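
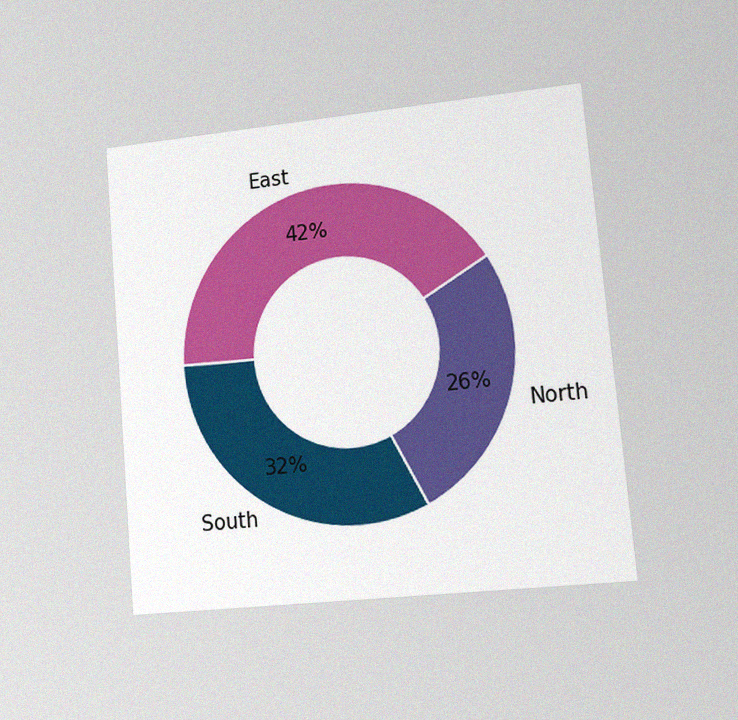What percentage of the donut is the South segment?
32%

The chart is tilted about 5° counter-clockwise and viewed at a slight angle, with some photo noise. The South segment takes up 32% of the ring.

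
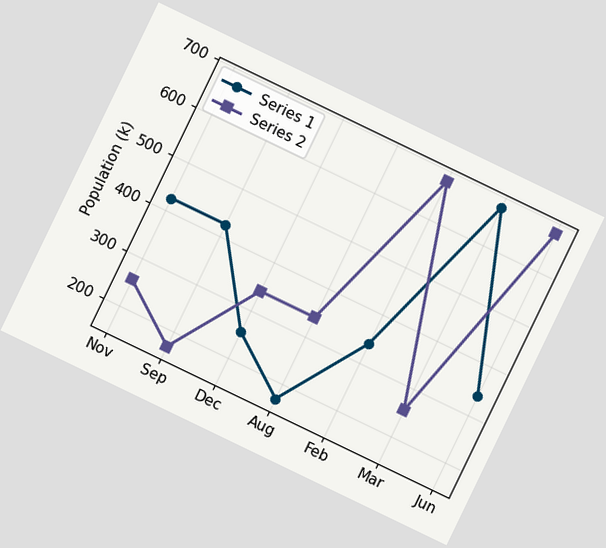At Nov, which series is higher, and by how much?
The chart is tilted about 26° clockwise. At Nov, Series 1 sits above the other line by 170k.

Series 1, by 170k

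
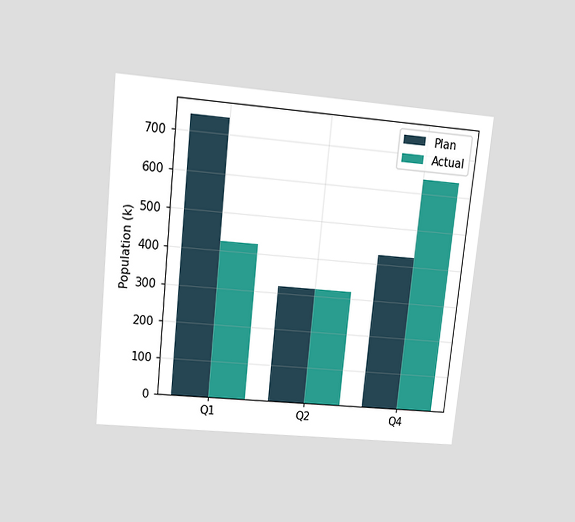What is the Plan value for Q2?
318k

The chart is tilted about 6° clockwise and viewed slightly from above. The Plan bar at Q2 reaches 318k on the y-axis.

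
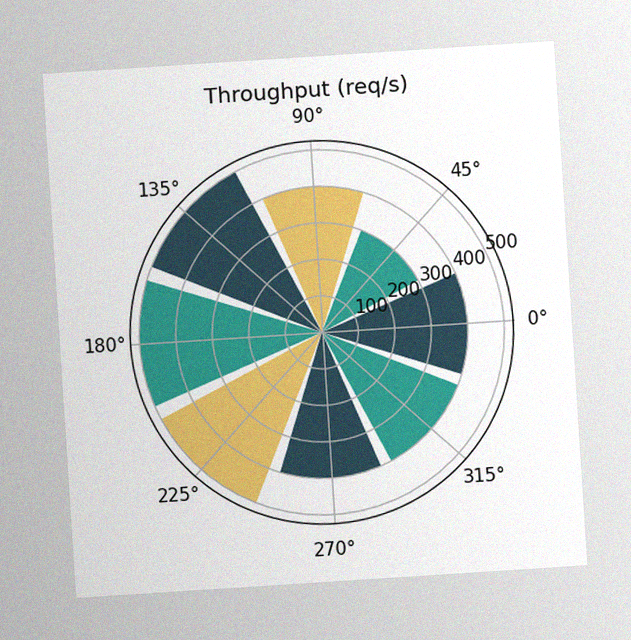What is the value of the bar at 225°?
The chart is tilted about 4° counter-clockwise, with some photo noise. The bar at 225° reaches 500req/s on the radial axis.

500req/s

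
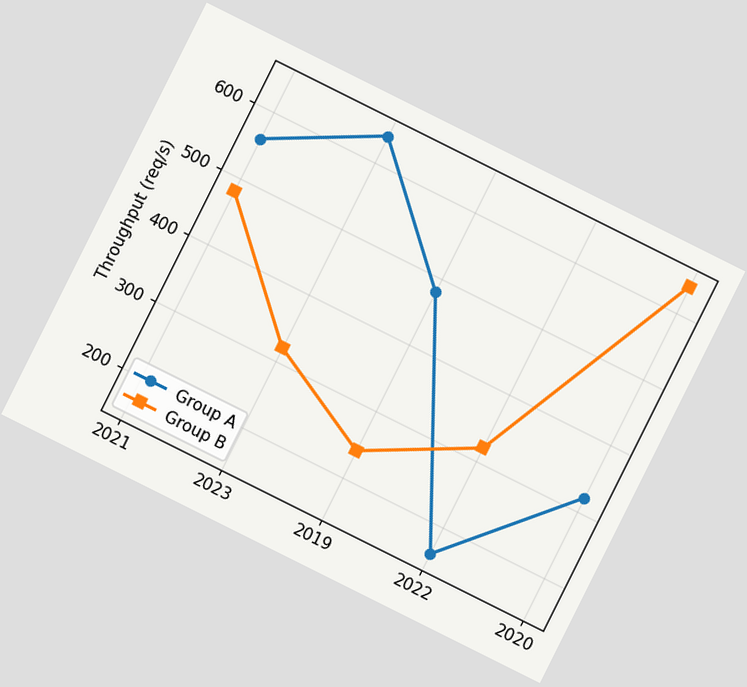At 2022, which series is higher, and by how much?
Group B, by 160req/s

The chart is tilted about 27° clockwise. At 2022, Group B sits above the other line by 160req/s.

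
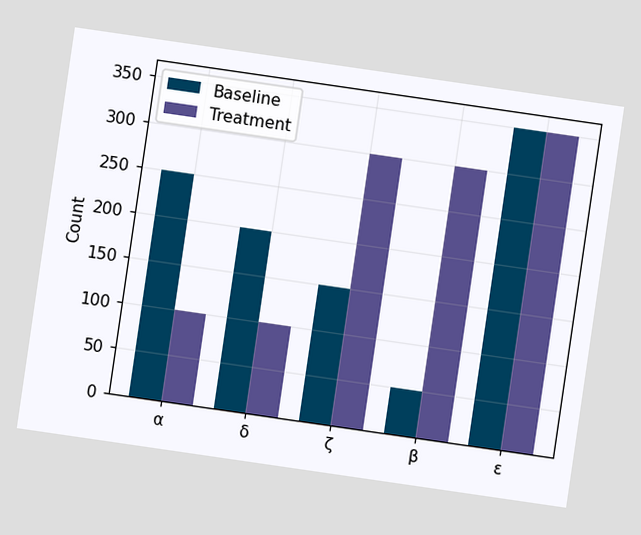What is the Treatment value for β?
300

The chart is tilted about 8° clockwise. The Treatment bar at β reaches 300 on the y-axis.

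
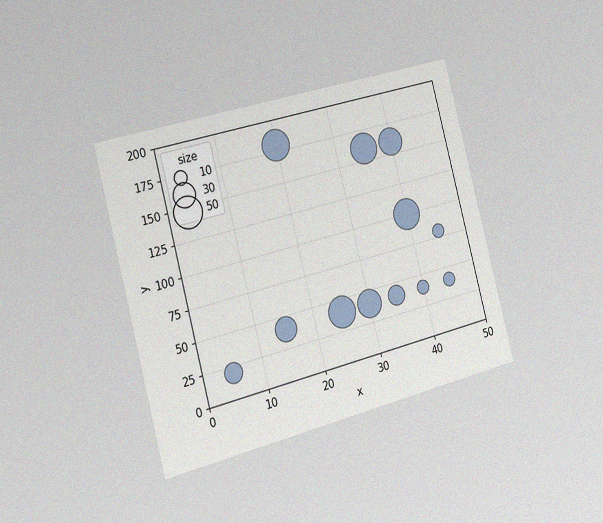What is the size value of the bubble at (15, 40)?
30

The chart is tilted about 15° counter-clockwise and viewed slightly from the left, with some photo noise. Matching the bubble at (15, 40) against the size legend gives 30.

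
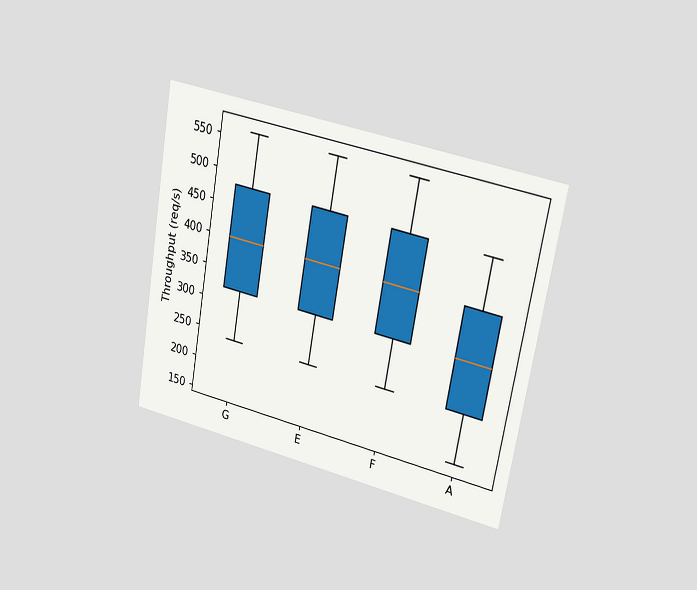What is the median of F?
400req/s

The chart is tilted about 10° clockwise and viewed slightly from the right. The median line in the F box sits at 400req/s.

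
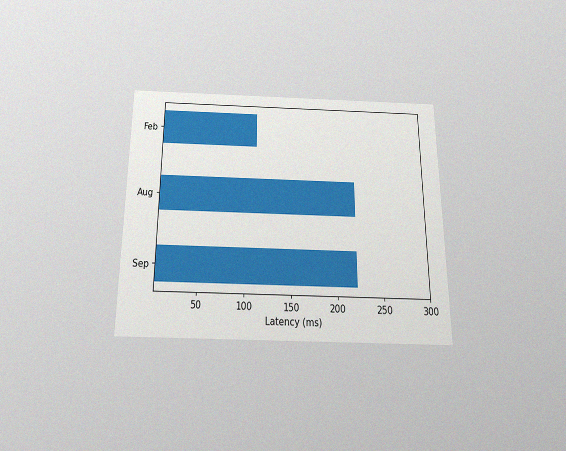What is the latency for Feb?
The chart is viewed slightly from below, with some photo noise. Reading along the chart's x-axis, the Feb bar reaches 111ms.

111ms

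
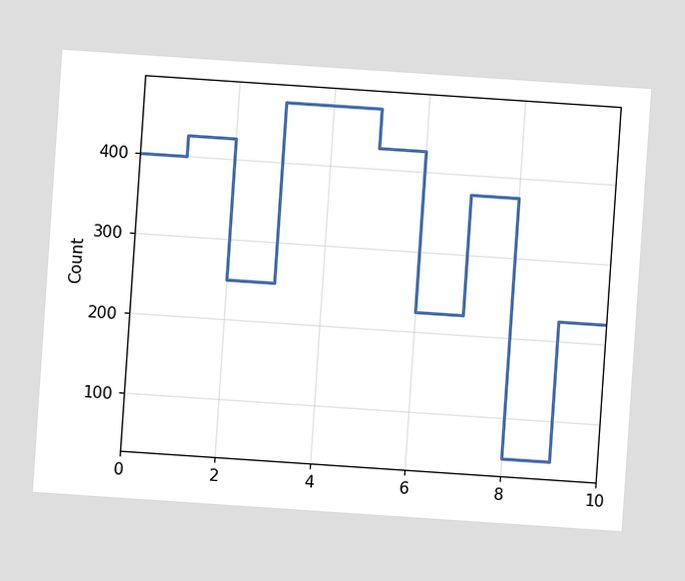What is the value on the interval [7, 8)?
The chart is tilted about 4° clockwise. On [7, 8) the step sits at 375.

375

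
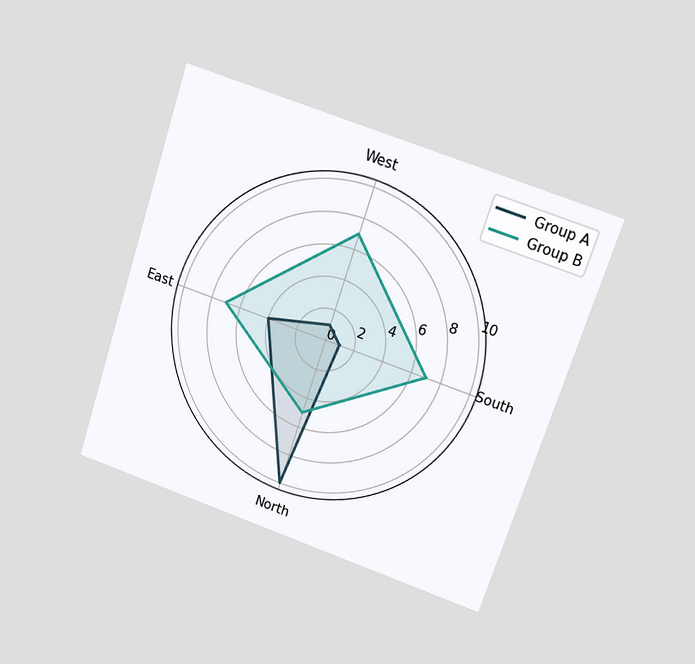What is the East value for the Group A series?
4

The chart is tilted about 18° clockwise and viewed at a slight angle. On the East axis, Group A reaches 4.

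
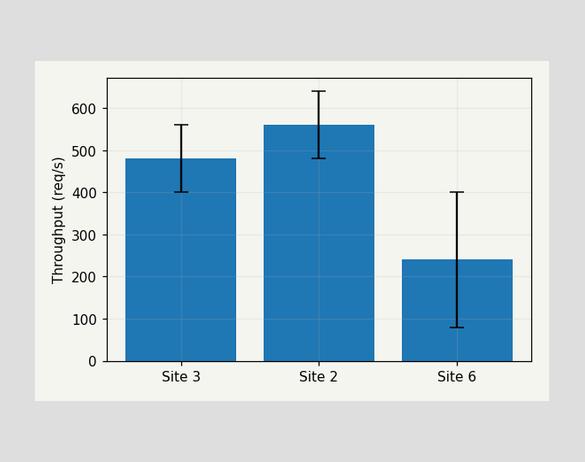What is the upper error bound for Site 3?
560req/s

The Site 3 bar's upper whisker reaches 560req/s.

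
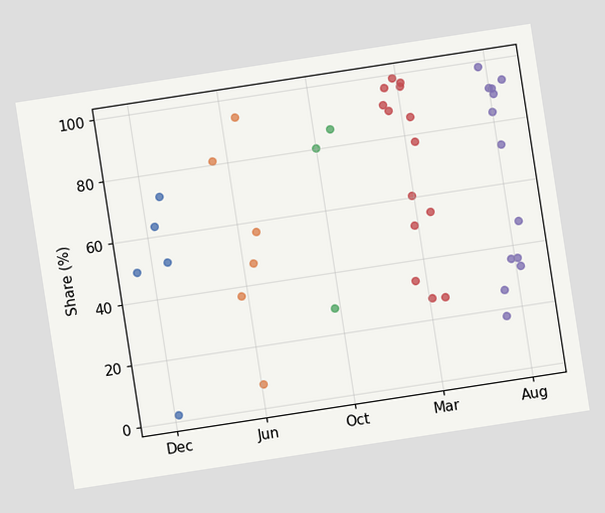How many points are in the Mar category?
The chart is tilted about 9° counter-clockwise. Counting the markers in the Mar column gives 14.

14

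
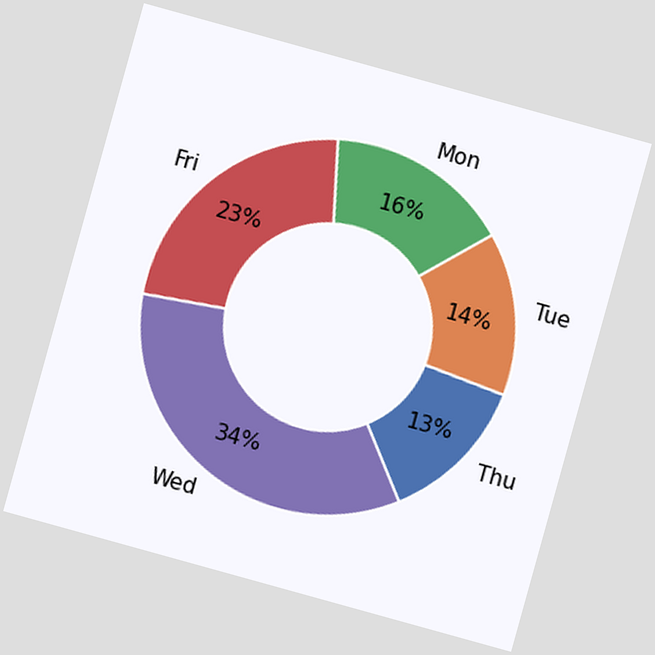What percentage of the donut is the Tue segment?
14%

The chart is tilted about 15° clockwise. The Tue segment takes up 14% of the ring.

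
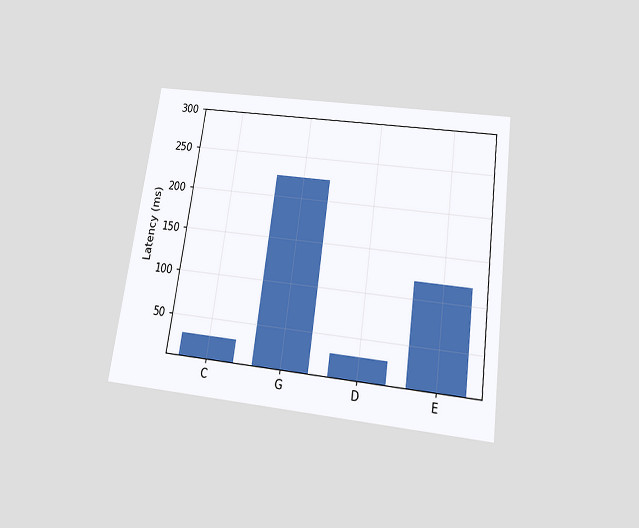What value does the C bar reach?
30ms

The chart is tilted about 8° clockwise and viewed slightly from below. Reading along the chart's y-axis, the C bar reaches 30ms.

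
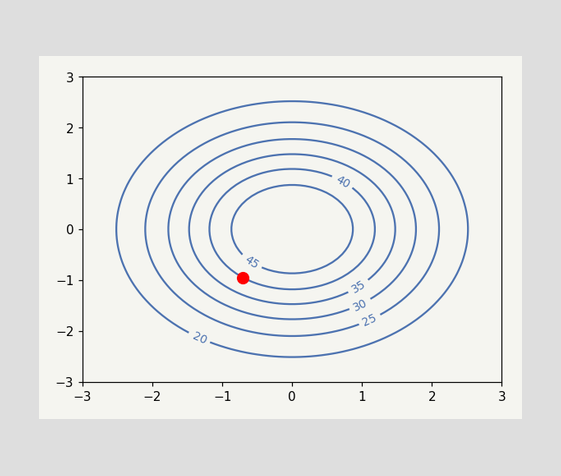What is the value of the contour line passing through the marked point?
The marked point sits on the contour labelled 40.

40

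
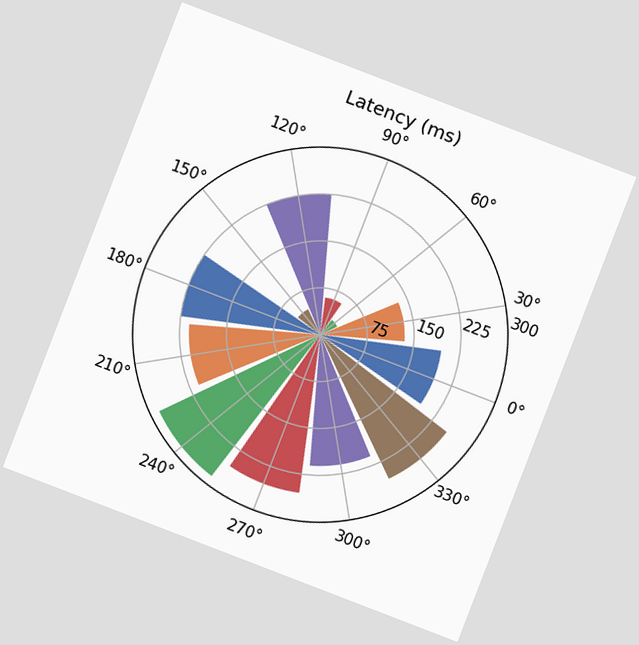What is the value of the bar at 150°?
45ms

The chart is tilted about 21° clockwise. The bar at 150° reaches 45ms on the radial axis.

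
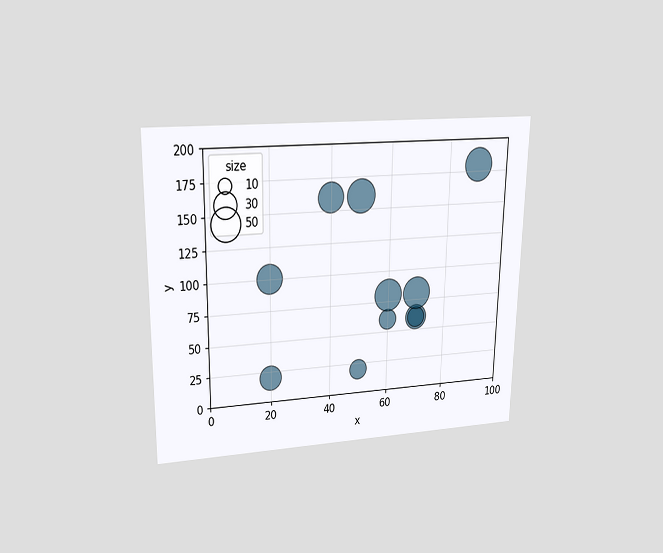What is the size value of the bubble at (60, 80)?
The chart is viewed slightly from above. Matching the bubble at (60, 80) against the size legend gives 50.

50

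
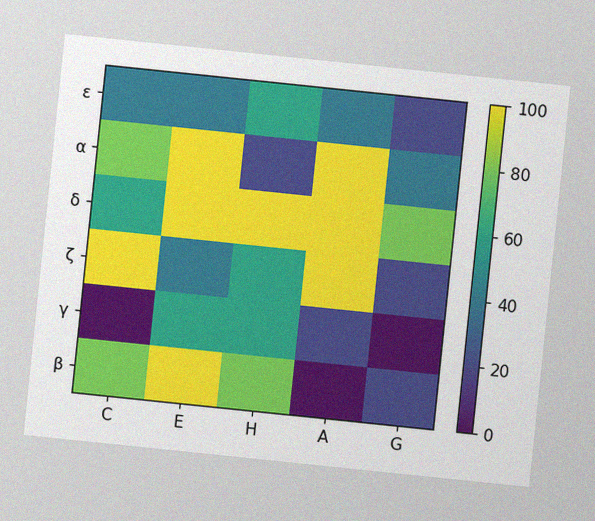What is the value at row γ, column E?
60

The chart is tilted about 6° clockwise, with some photo noise. Matching cell (γ, E) against the colorbar gives 60.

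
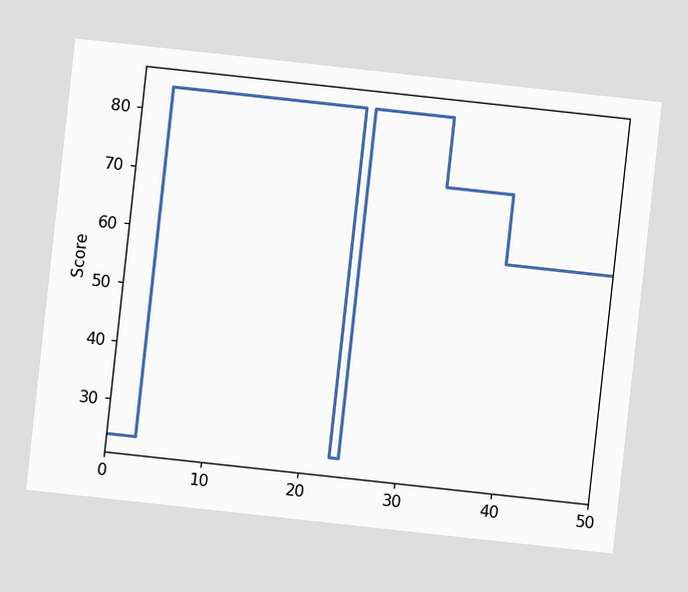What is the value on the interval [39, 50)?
60

The chart is tilted about 6° clockwise. On [39, 50) the step sits at 60.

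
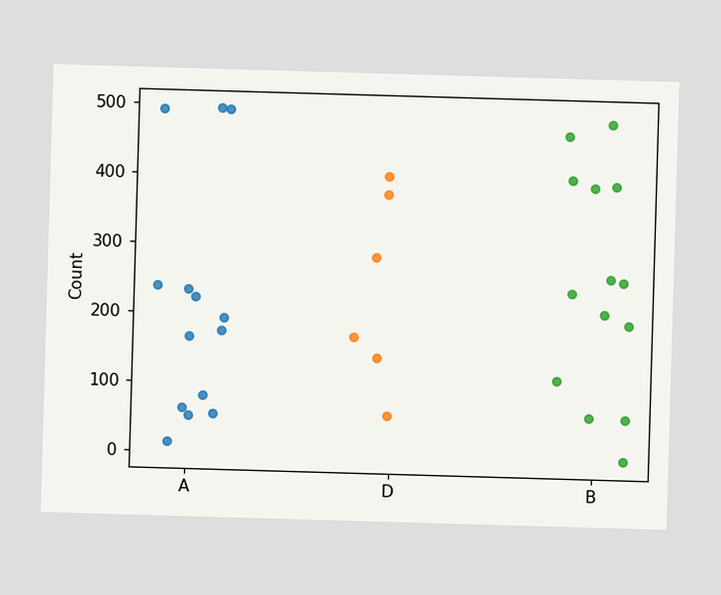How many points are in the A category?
14

Counting the markers in the A column gives 14.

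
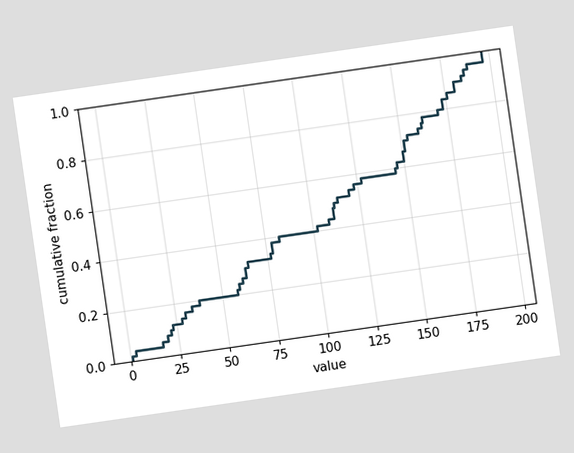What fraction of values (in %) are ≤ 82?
40%

The chart is tilted about 8° counter-clockwise. At x=82 the ECDF step is at 40%.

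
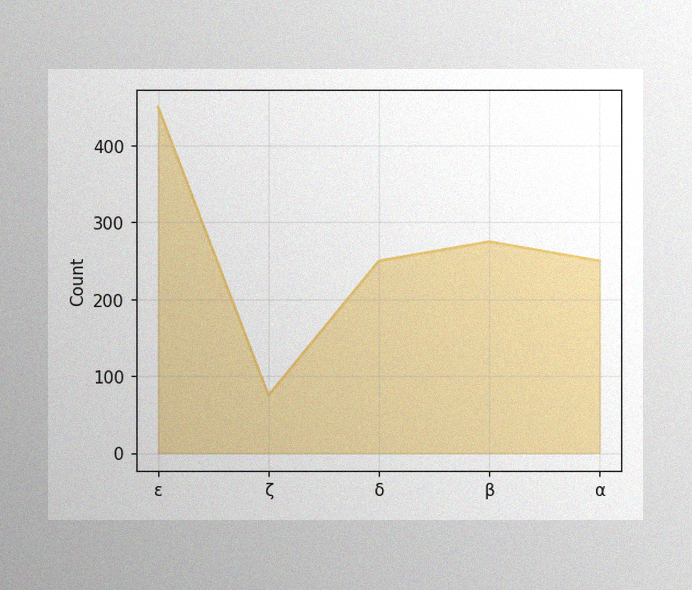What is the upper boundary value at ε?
450

The image has some photo noise and uneven lighting. At ε the upper boundary is at 450.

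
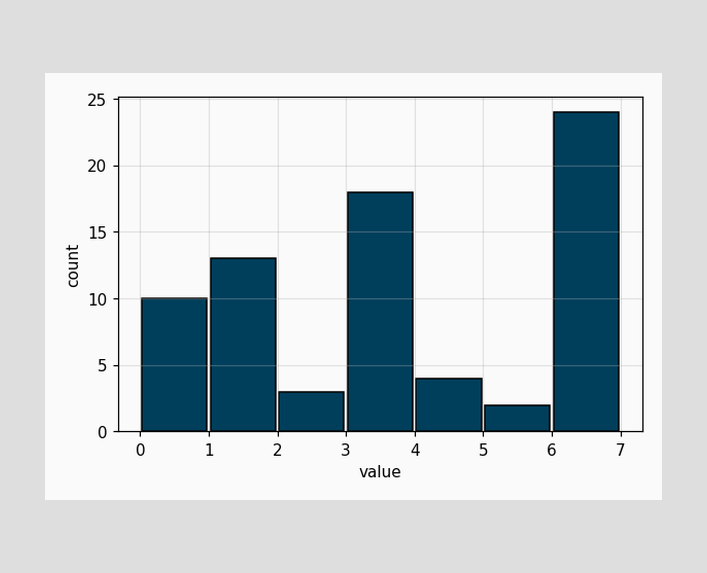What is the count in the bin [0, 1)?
10

The [0, 1) bin has height 10.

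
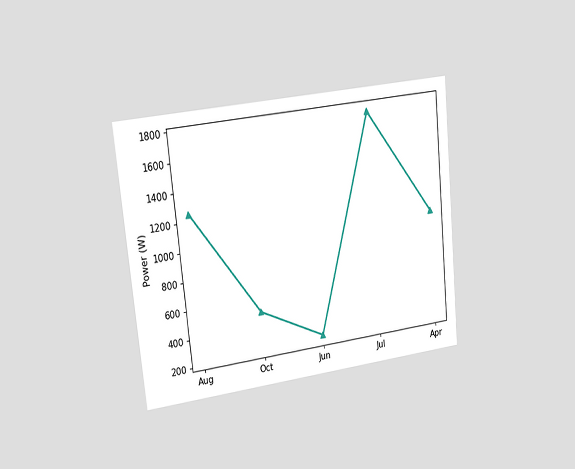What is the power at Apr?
1000W

The chart is tilted about 6° counter-clockwise and viewed slightly from the left. At Apr, the line is at 1000W.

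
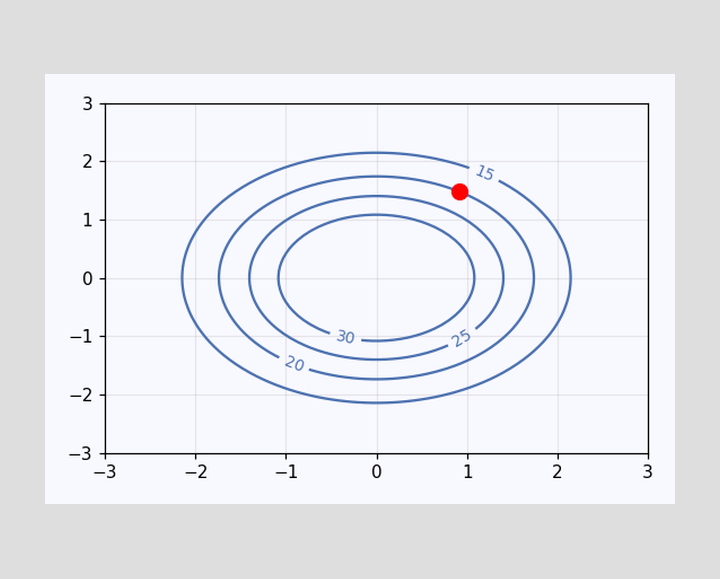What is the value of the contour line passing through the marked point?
20

The marked point sits on the contour labelled 20.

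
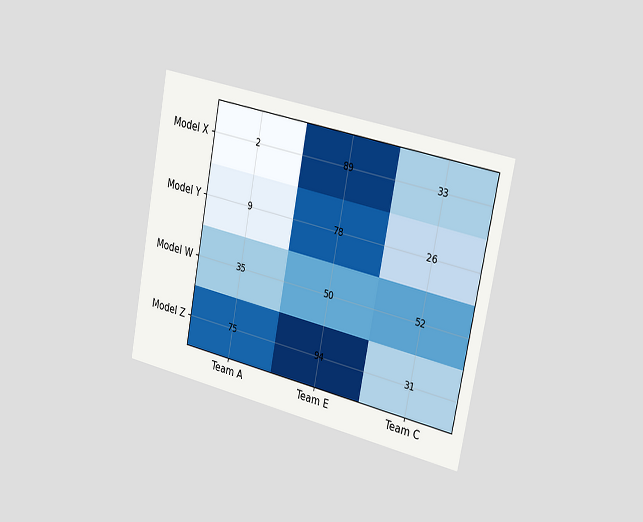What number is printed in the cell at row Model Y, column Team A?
9

The chart is tilted about 11° clockwise and viewed slightly from the right. The (Model Y, Team A) cell reads 9.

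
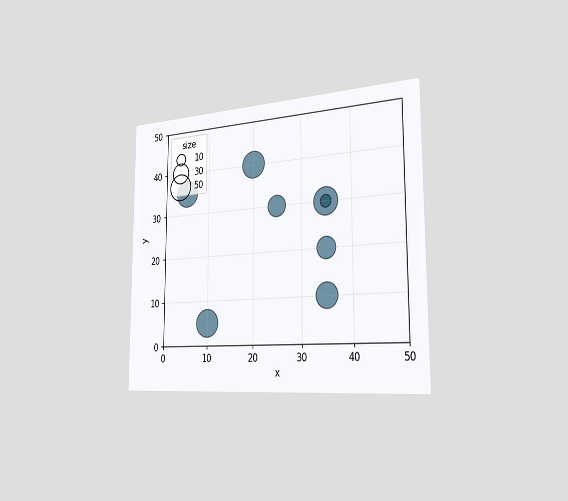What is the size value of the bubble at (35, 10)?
40

The chart is viewed slightly from the right. Matching the bubble at (35, 10) against the size legend gives 40.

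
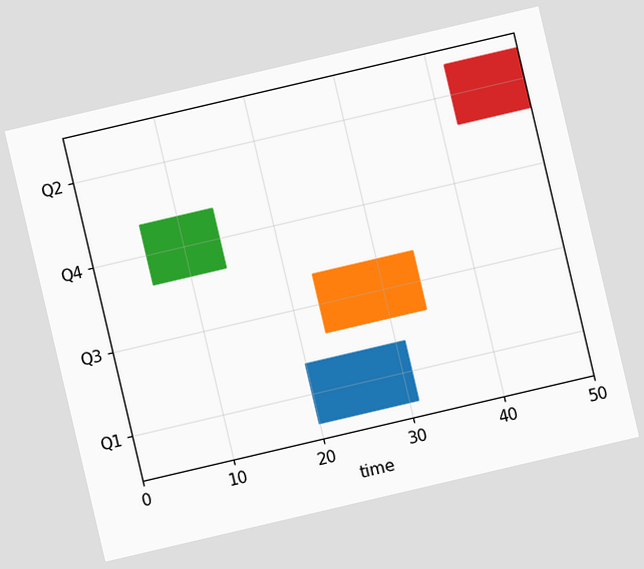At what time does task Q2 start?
The chart is tilted about 13° counter-clockwise. The Q2 bar begins at t=42.

42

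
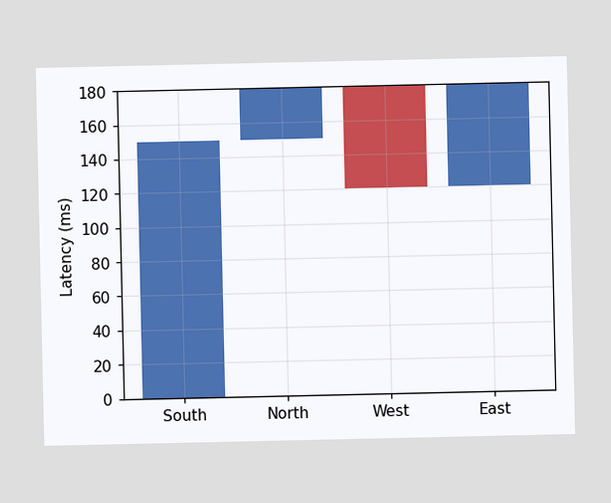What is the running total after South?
After South the running total reaches 150ms.

150ms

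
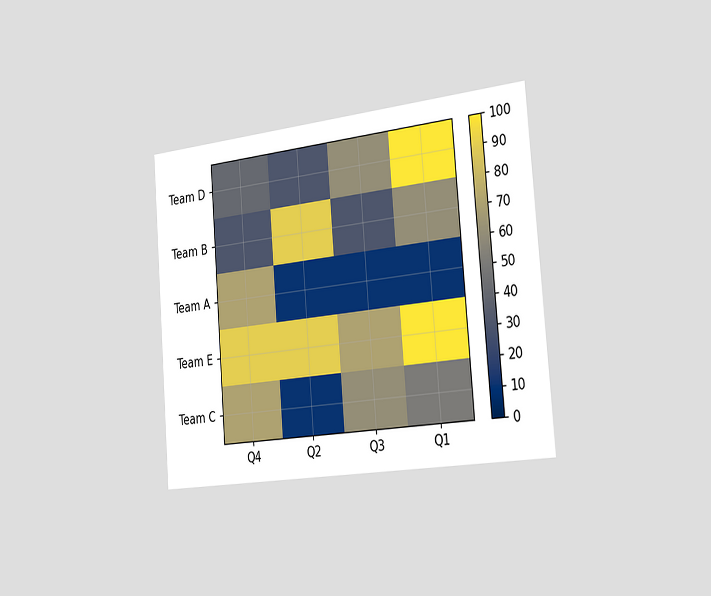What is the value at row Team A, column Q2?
10

The chart is tilted about 4° counter-clockwise and viewed slightly from the right. Matching cell (Team A, Q2) against the colorbar gives 10.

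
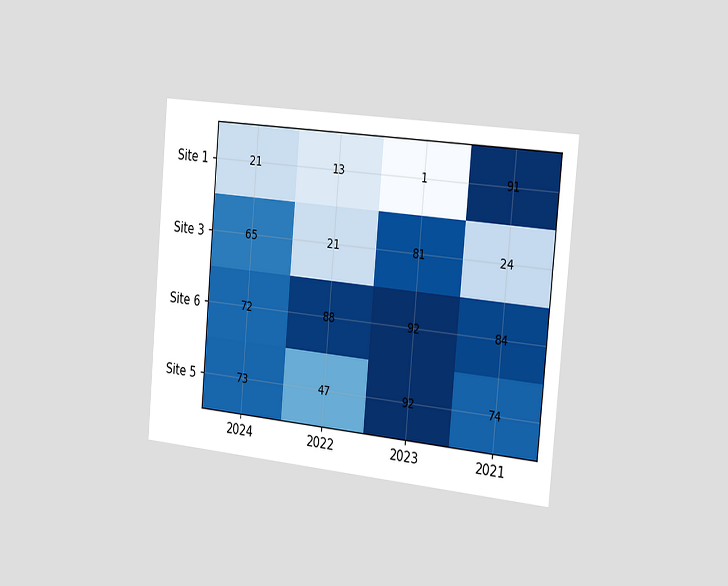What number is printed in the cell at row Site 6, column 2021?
84

The chart is tilted about 5° clockwise and viewed slightly from the right. The (Site 6, 2021) cell reads 84.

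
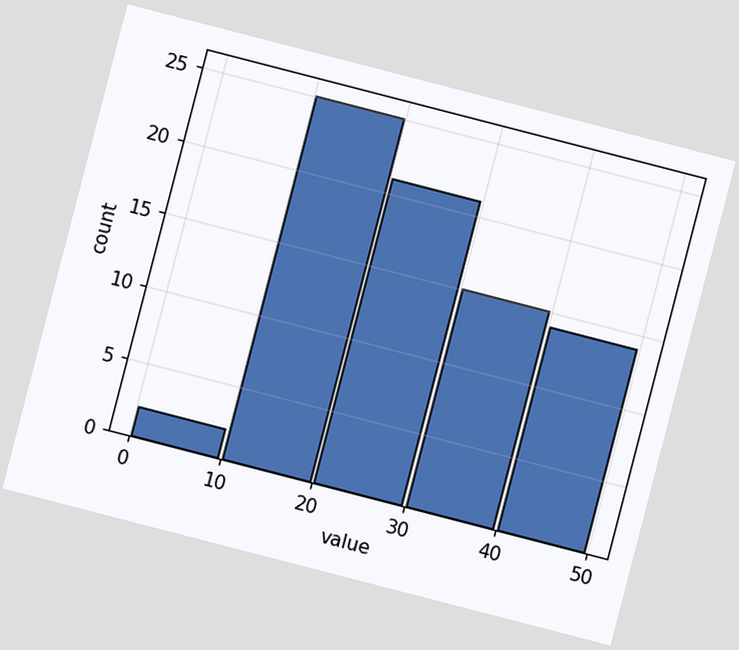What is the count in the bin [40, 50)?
The chart is tilted about 14° clockwise. The [40, 50) bin has height 14.

14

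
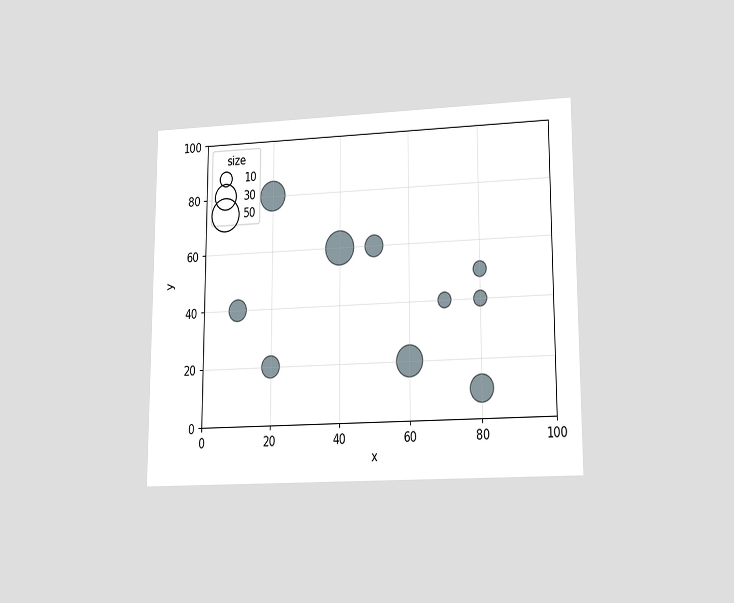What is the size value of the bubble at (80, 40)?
The chart is viewed at a slight angle. Matching the bubble at (80, 40) against the size legend gives 10.

10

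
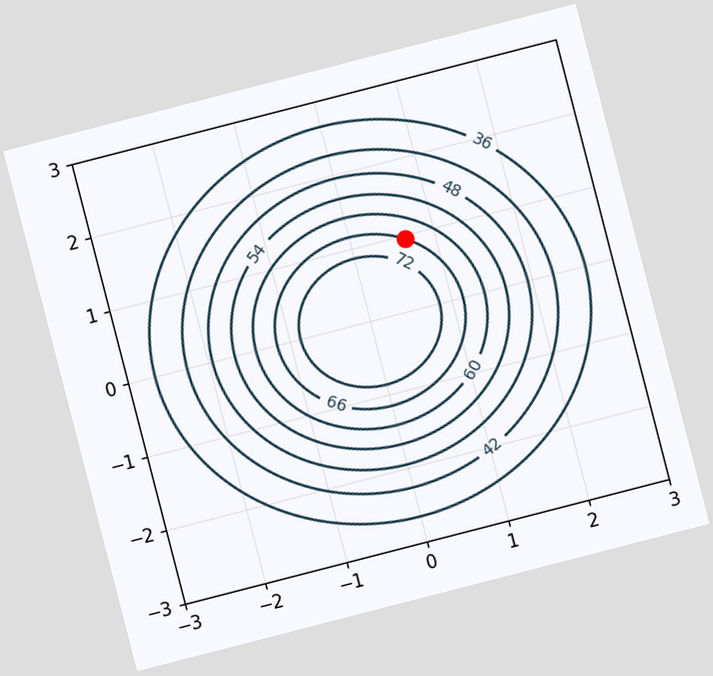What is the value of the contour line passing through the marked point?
The chart is tilted about 14° counter-clockwise. The marked point sits on the contour labelled 66.

66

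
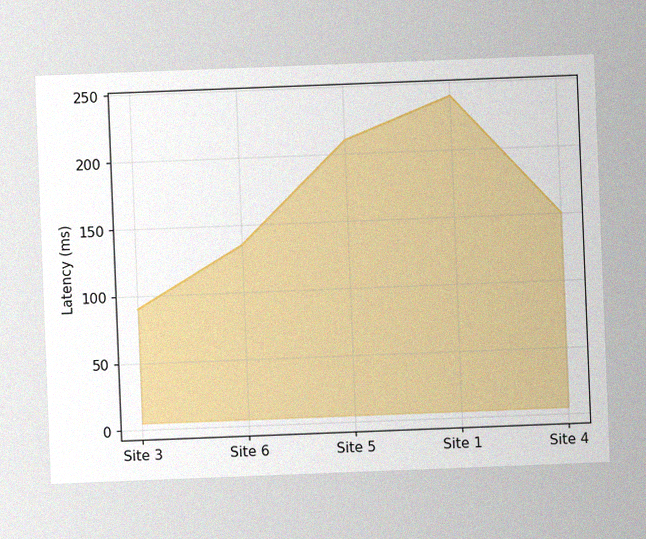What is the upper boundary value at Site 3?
90ms

The chart is tilted about 2° counter-clockwise, with some photo noise. At Site 3 the upper boundary is at 90ms.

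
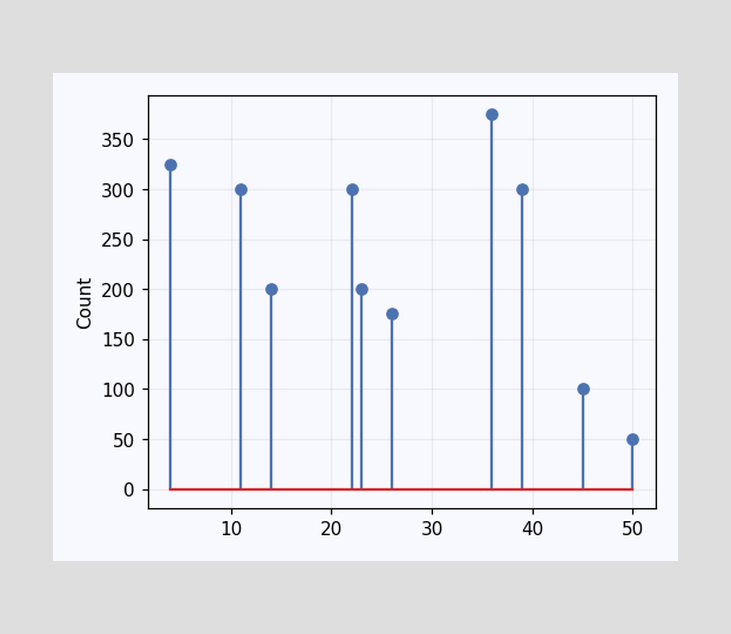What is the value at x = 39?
300

The stem at x=39 reaches 300.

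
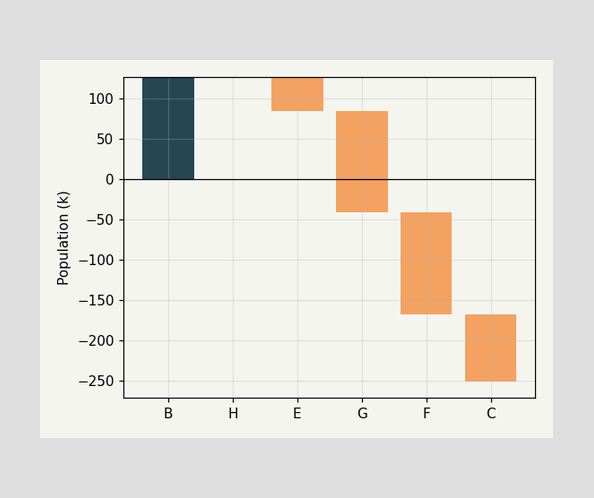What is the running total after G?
-42k

After G the running total reaches -42k.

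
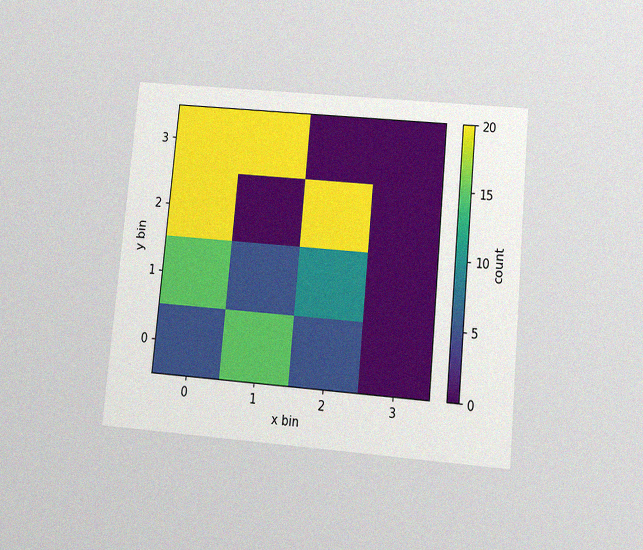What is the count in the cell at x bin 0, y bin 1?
15

The chart is tilted about 5° clockwise and viewed slightly from below, with some photo noise. Matching the cell (0, 1) against the colorbar gives 15.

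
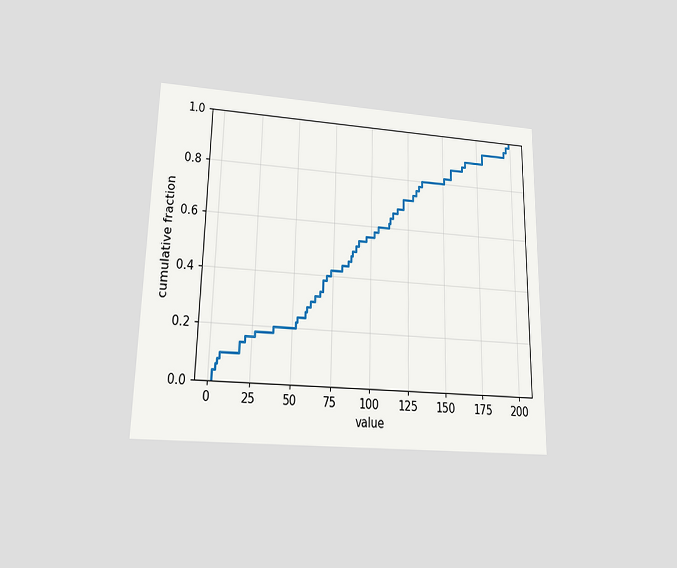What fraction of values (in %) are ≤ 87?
The chart is viewed slightly from below. At x=87 the ECDF step is at 48%.

48%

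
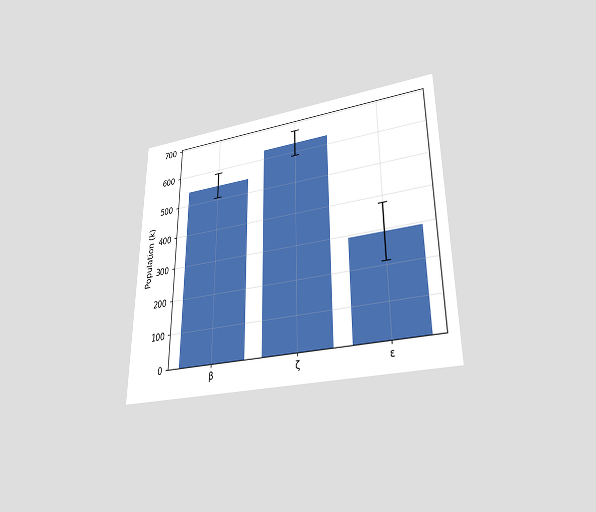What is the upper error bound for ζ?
The chart is viewed slightly from below. The ζ bar's upper whisker reaches 672k.

672k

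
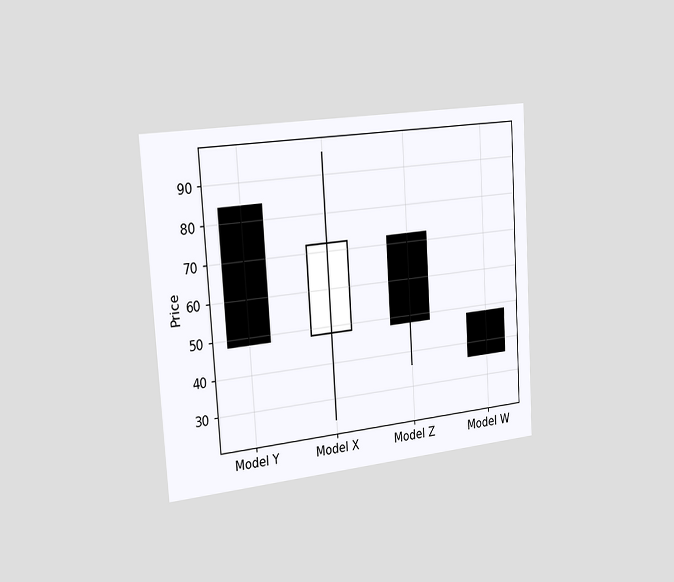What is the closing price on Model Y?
48

The chart is tilted about 4° counter-clockwise and viewed slightly from the left. The Model Y candle closes at 48.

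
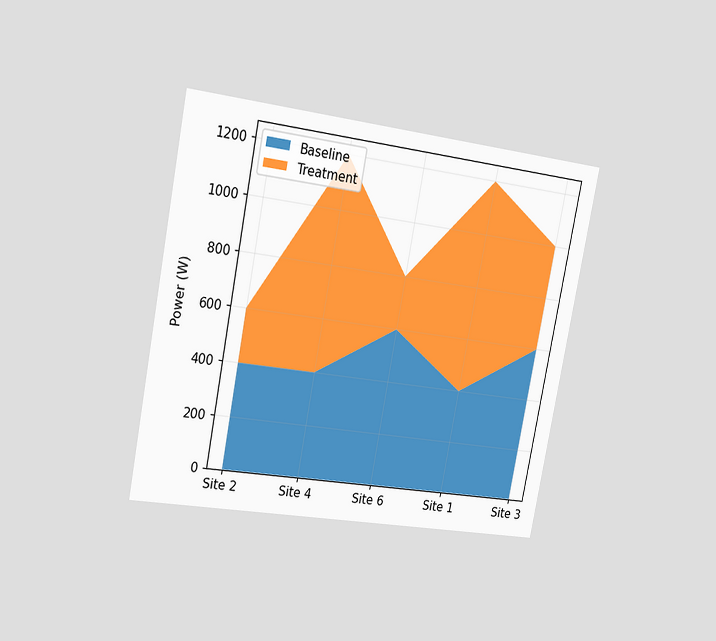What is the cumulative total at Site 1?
1200W

The chart is tilted about 11° clockwise and viewed slightly from the left. The stacked total at Site 1 reaches 1200W.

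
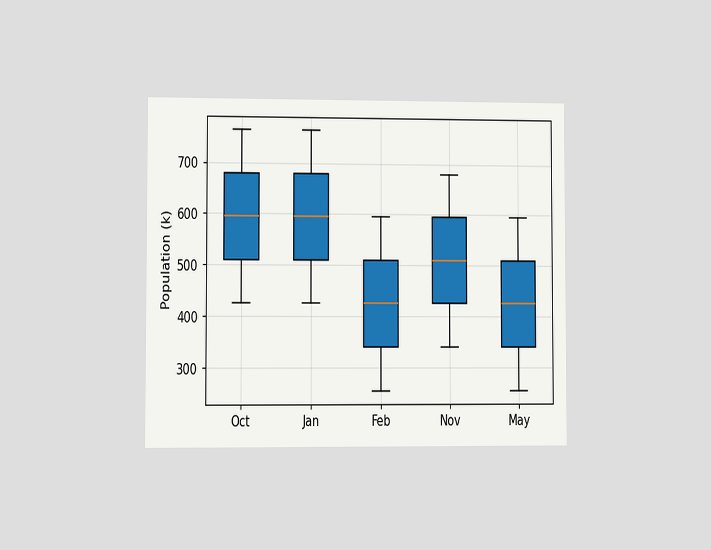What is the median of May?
The chart is viewed at a slight angle. The median line in the May box sits at 425k.

425k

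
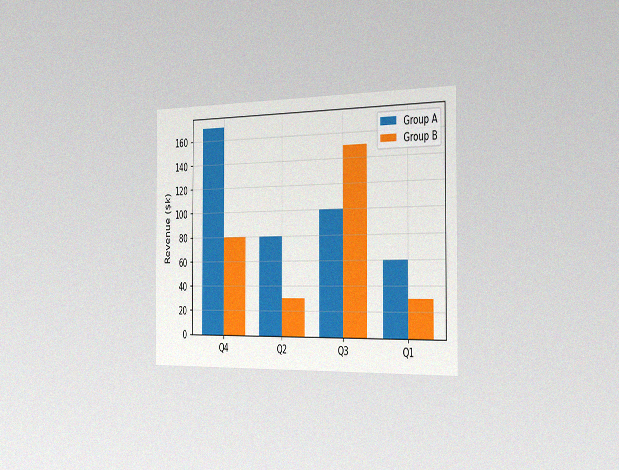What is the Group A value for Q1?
The chart is viewed slightly from the right, with some photo noise. The Group A bar at Q1 reaches $60k on the y-axis.

$60k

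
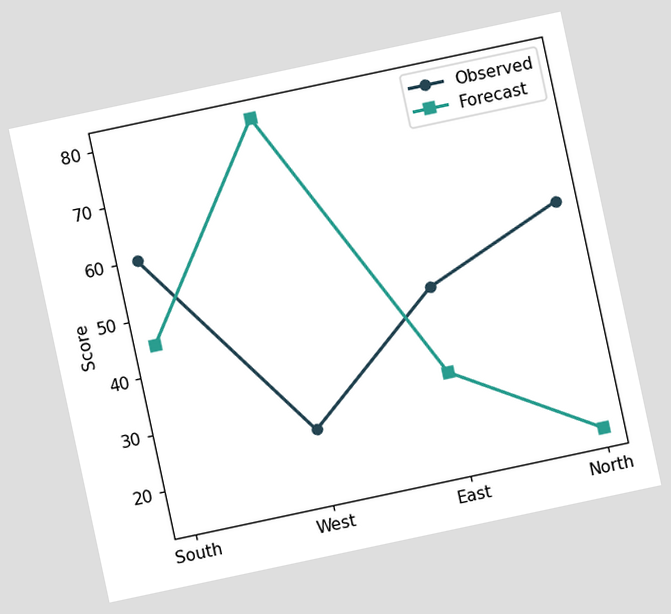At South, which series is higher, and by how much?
The chart is tilted about 12° counter-clockwise. At South, Observed sits above the other line by 15.

Observed, by 15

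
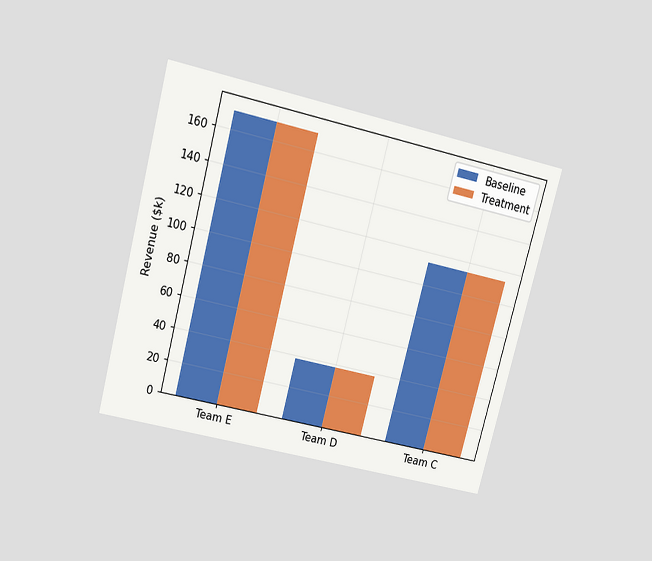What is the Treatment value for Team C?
$114k

The chart is tilted about 15° clockwise and viewed slightly from above. The Treatment bar at Team C reaches $114k on the y-axis.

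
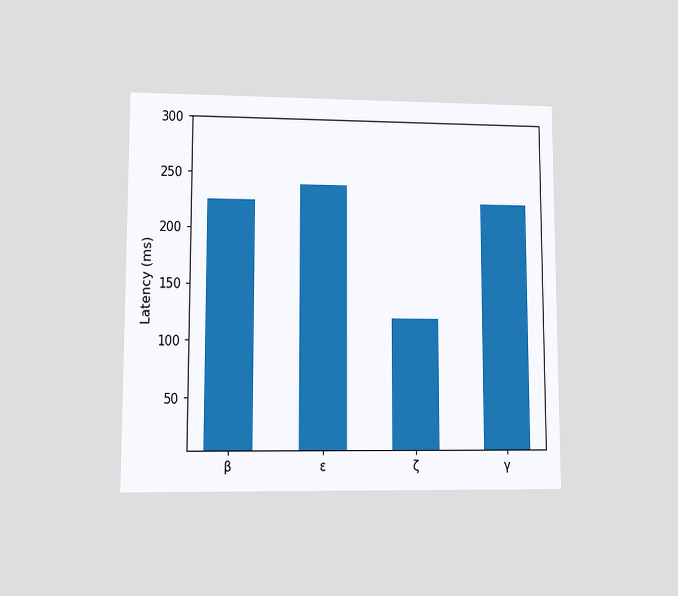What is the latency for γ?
The chart is viewed at a slight angle. Reading along the chart's y-axis, the γ bar reaches 225ms.

225ms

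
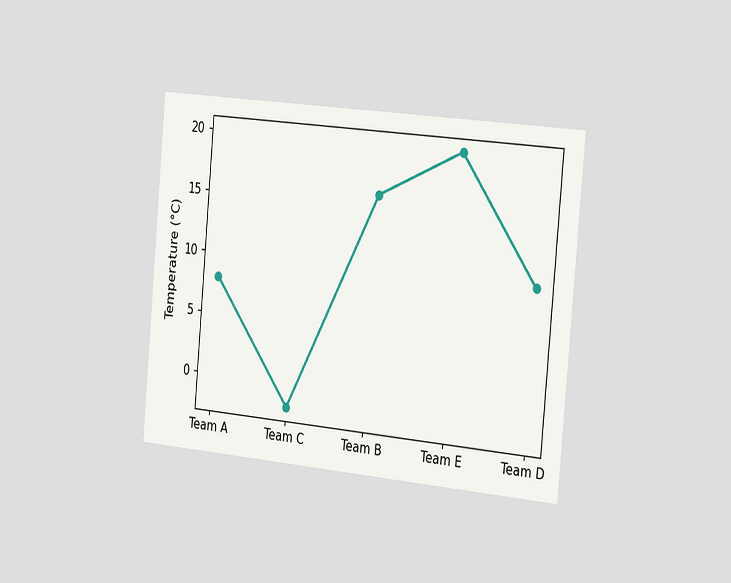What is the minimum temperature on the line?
The chart is tilted about 5° clockwise and viewed slightly from the right. The lowest point is at Team C, and reading across to the y-axis gives -2°C.

-2°C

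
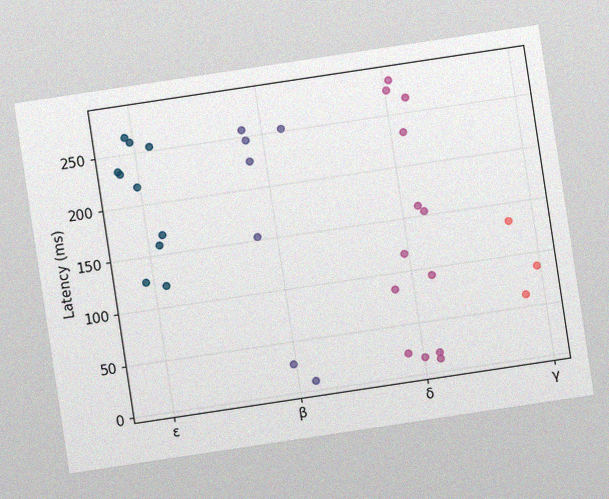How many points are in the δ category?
The chart is tilted about 9° counter-clockwise, with some photo noise. Counting the markers in the δ column gives 13.

13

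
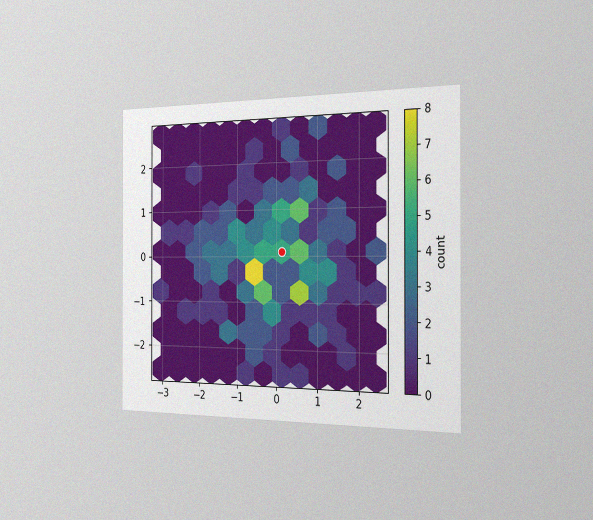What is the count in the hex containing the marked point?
5

The chart is viewed slightly from the right, with some photo noise. The marked hex reads 5 on the colorbar.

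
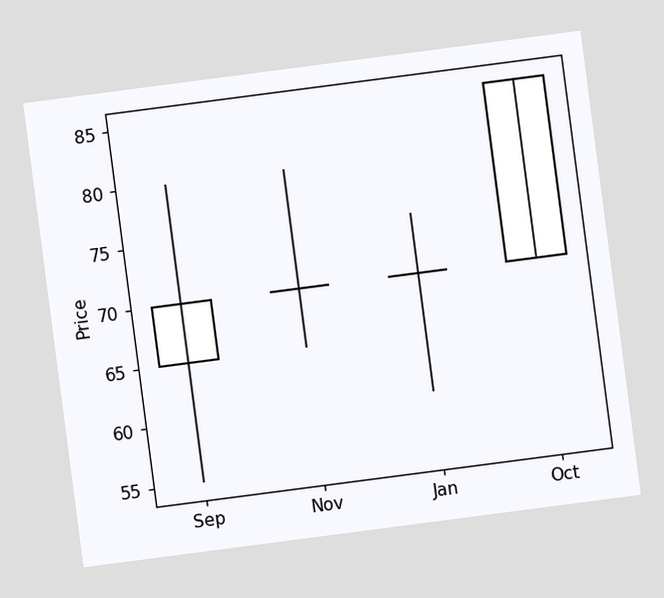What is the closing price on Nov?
70

The chart is tilted about 7° counter-clockwise. The Nov candle closes at 70.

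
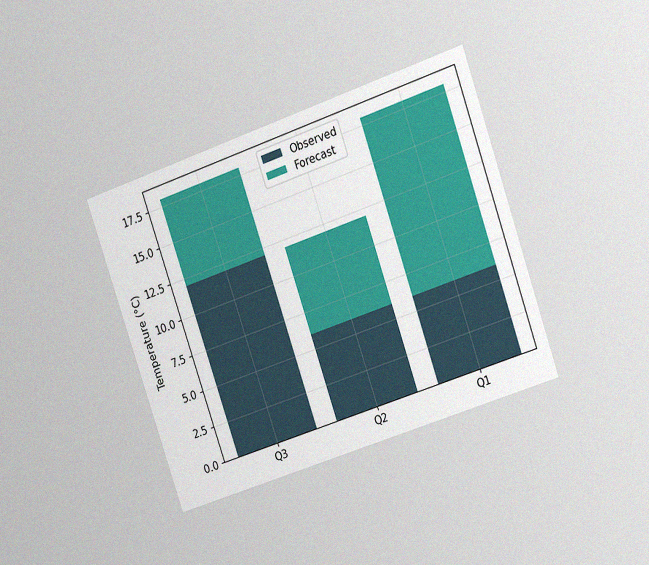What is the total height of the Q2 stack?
The chart is tilted about 19° counter-clockwise and viewed slightly from the right, with some photo noise. The Q2 stack's top reaches 12°C on the y-axis.

12°C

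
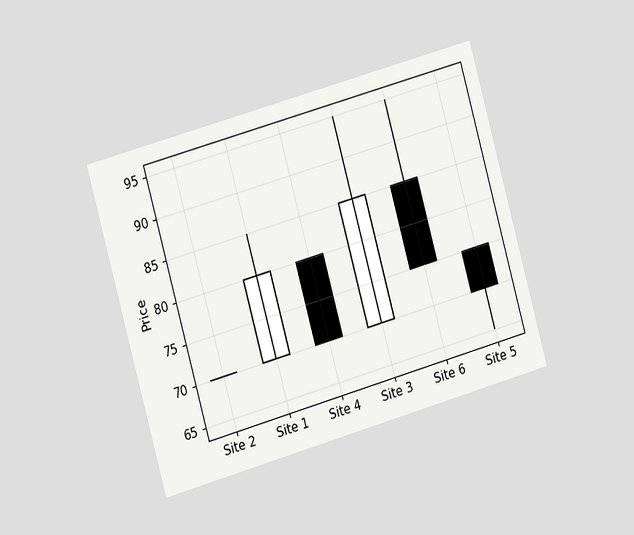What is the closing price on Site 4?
The chart is tilted about 16° counter-clockwise and viewed slightly from the left. The Site 4 candle closes at 70.

70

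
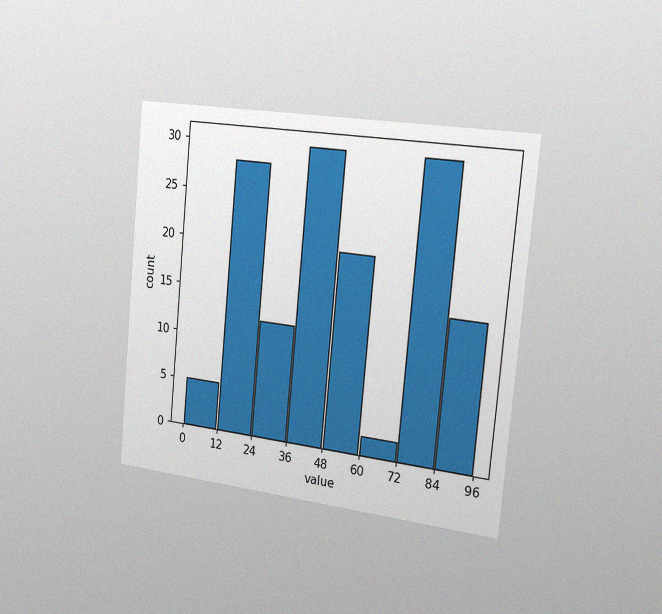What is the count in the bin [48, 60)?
20

The chart is tilted about 5° clockwise and viewed slightly from the right, with some photo noise. The [48, 60) bin has height 20.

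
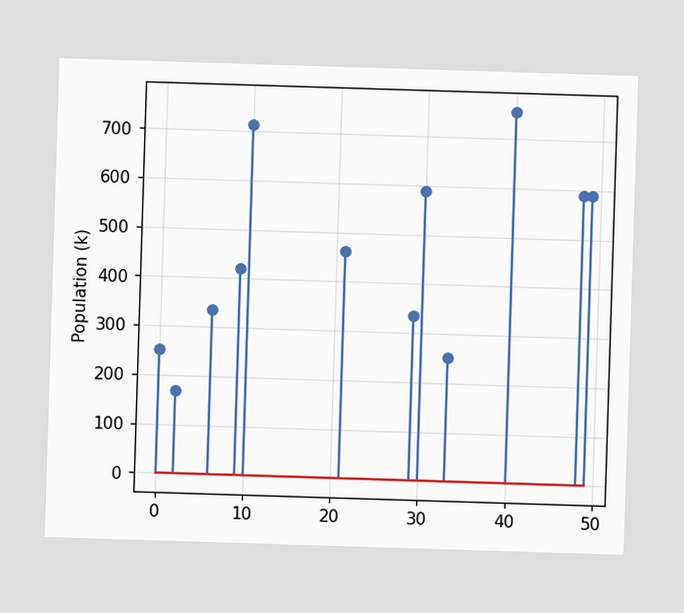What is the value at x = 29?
The stem at x=29 reaches 336k.

336k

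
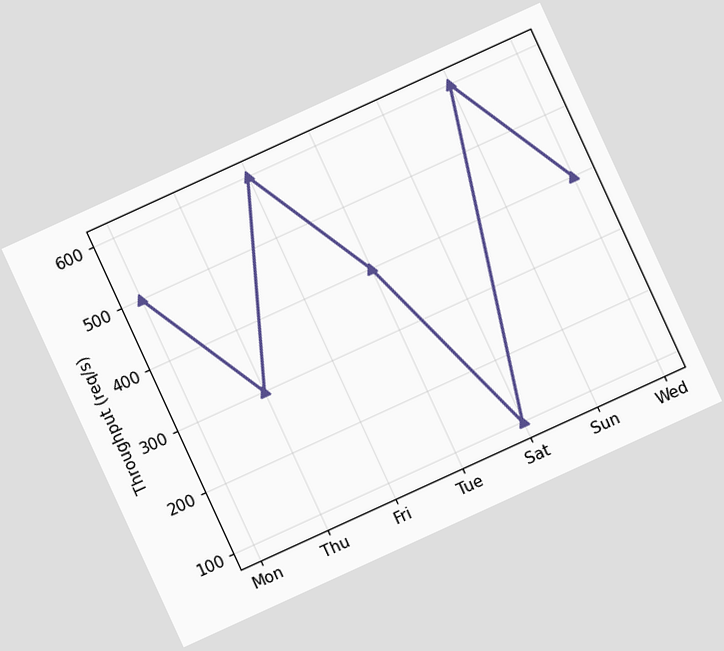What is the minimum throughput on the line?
100req/s

The chart is tilted about 25° counter-clockwise. The lowest point is at Sat, and reading across to the y-axis gives 100req/s.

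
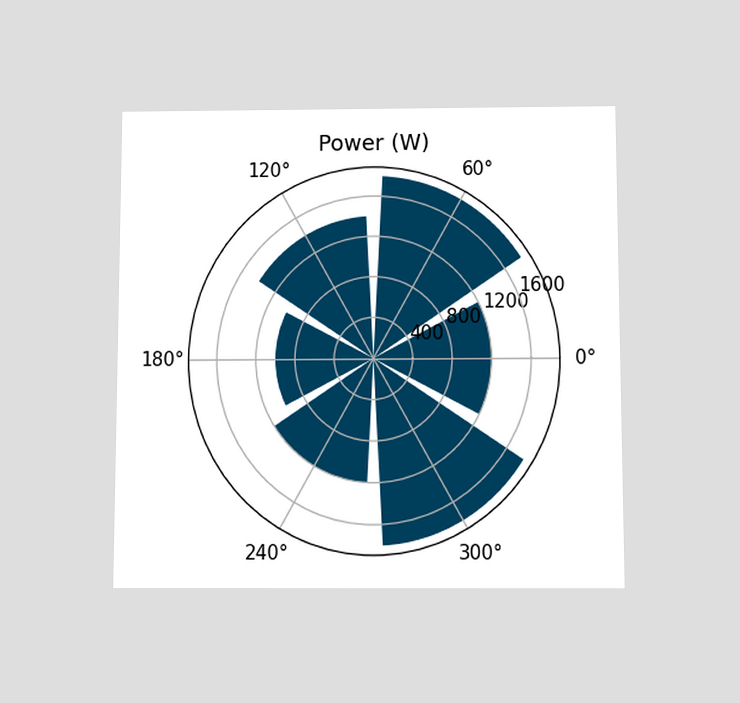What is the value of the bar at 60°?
The chart is viewed slightly from below. The bar at 60° reaches 1800W on the radial axis.

1800W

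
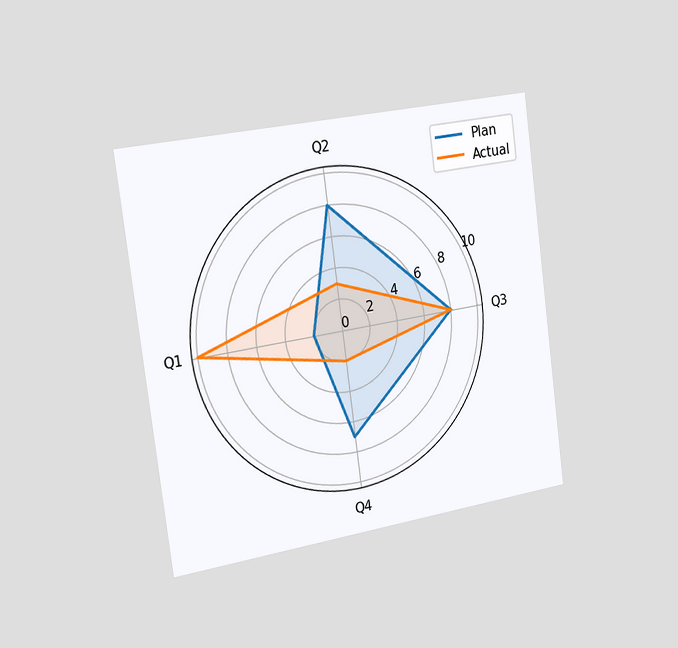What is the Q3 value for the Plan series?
8

The chart is tilted about 7° counter-clockwise and viewed slightly from the left. On the Q3 axis, Plan reaches 8.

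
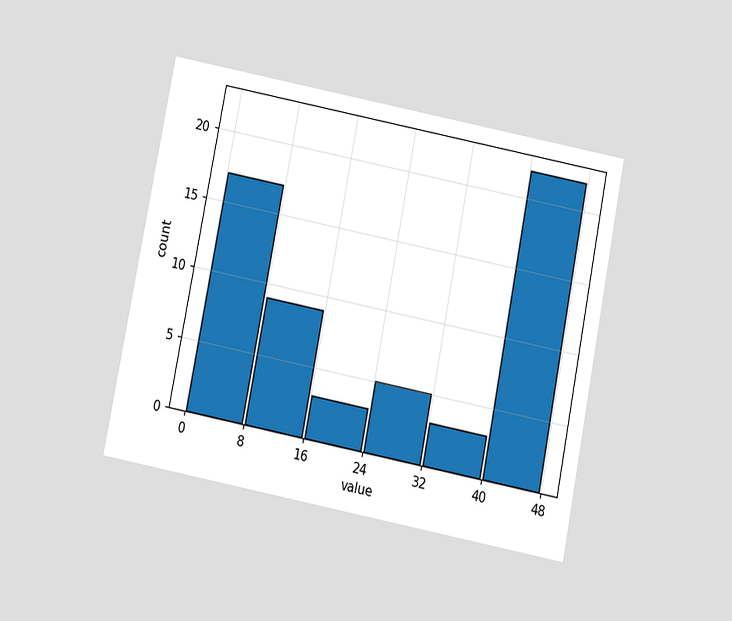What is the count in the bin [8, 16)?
9

The chart is tilted about 11° clockwise and viewed slightly from below. The [8, 16) bin has height 9.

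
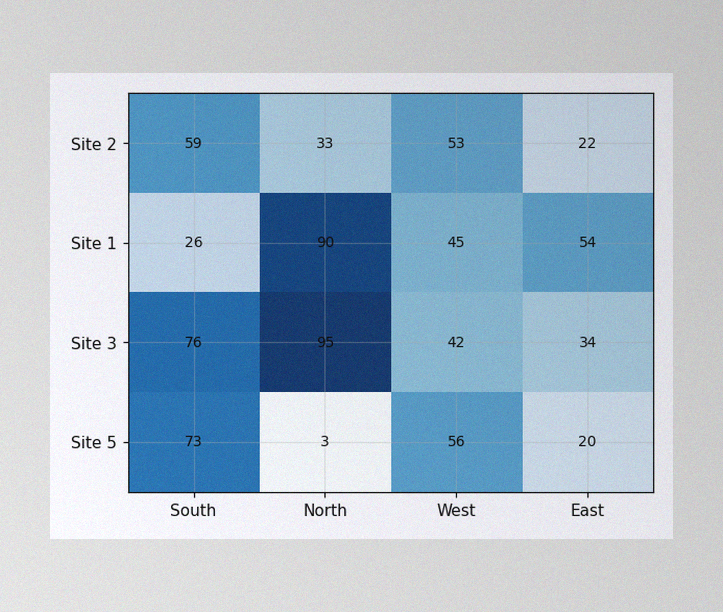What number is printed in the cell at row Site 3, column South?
76

The image has some photo noise and uneven lighting. The (Site 3, South) cell reads 76.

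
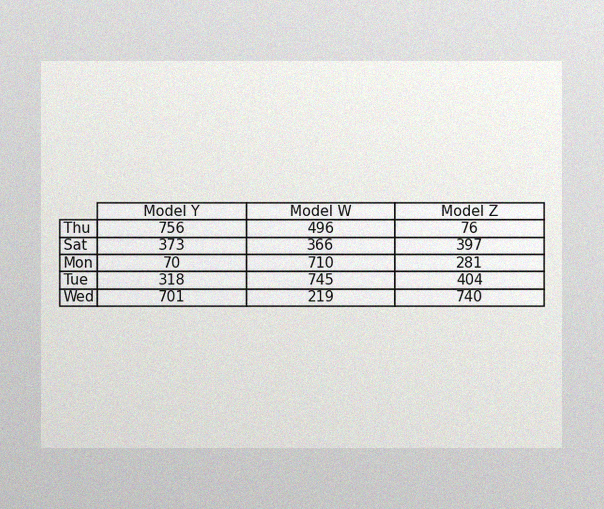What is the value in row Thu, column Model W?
The image has some photo noise and uneven lighting. The (Thu, Model W) cell reads 496.

496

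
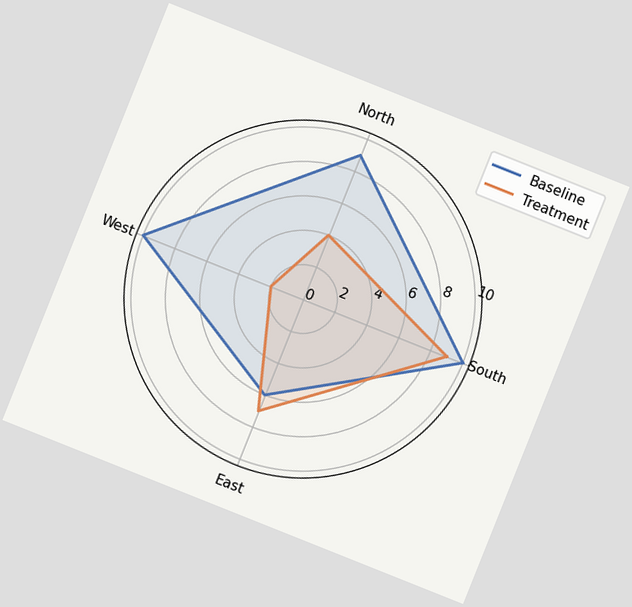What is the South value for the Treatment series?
The chart is tilted about 22° clockwise. On the South axis, Treatment reaches 9.

9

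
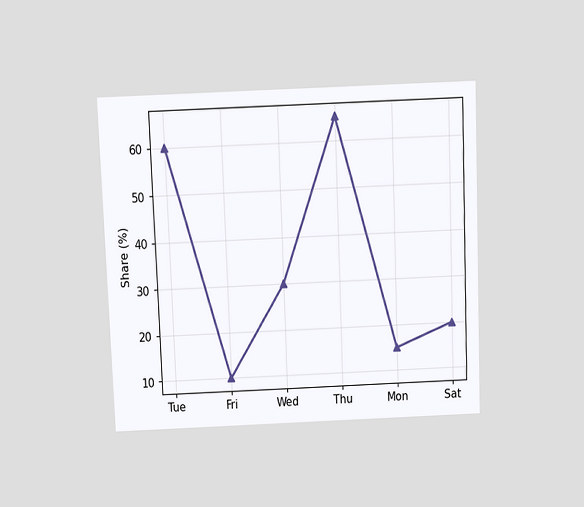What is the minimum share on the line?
10%

The chart is tilted about 2° counter-clockwise and viewed slightly from above. The lowest point is at Fri, and reading across to the y-axis gives 10%.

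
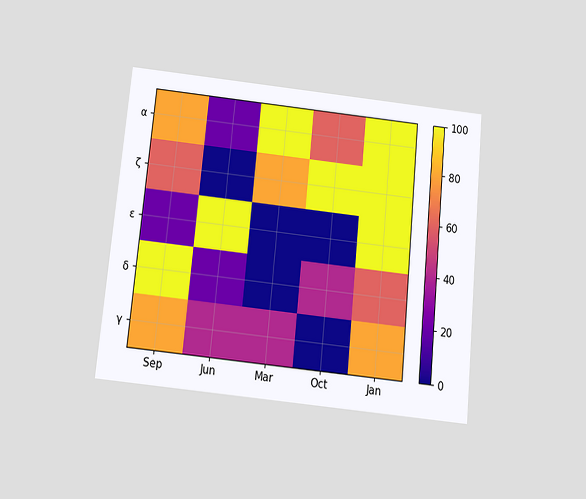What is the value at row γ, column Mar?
40

The chart is tilted about 5° clockwise and viewed slightly from below. Matching cell (γ, Mar) against the colorbar gives 40.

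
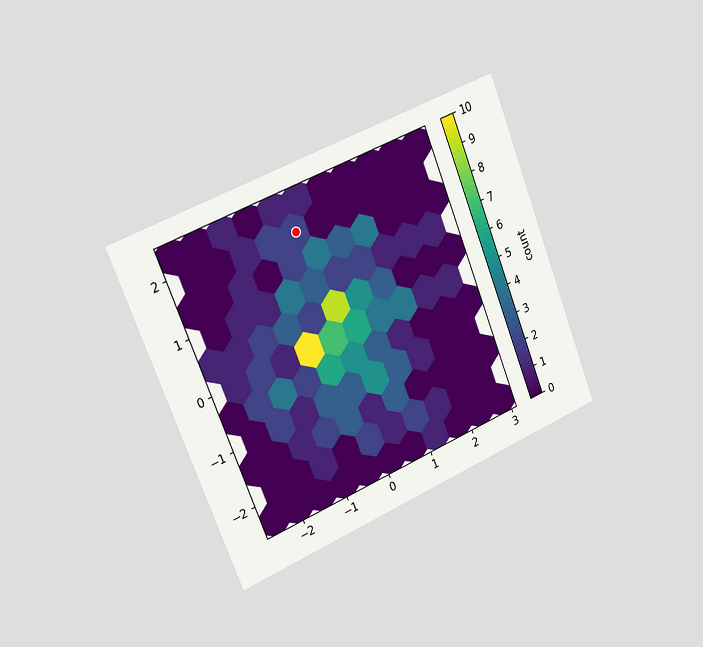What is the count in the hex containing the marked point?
The chart is tilted about 22° counter-clockwise and viewed slightly from the left. The marked hex reads 2 on the colorbar.

2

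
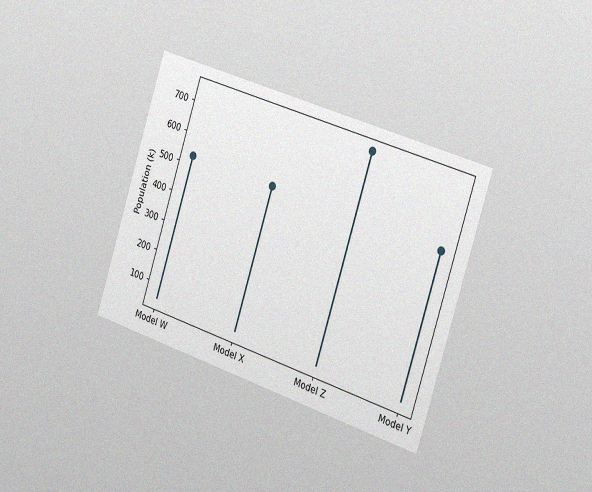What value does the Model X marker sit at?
The chart is tilted about 18° clockwise and viewed slightly from the right, with some photo noise. The Model X marker sits at 530k.

530k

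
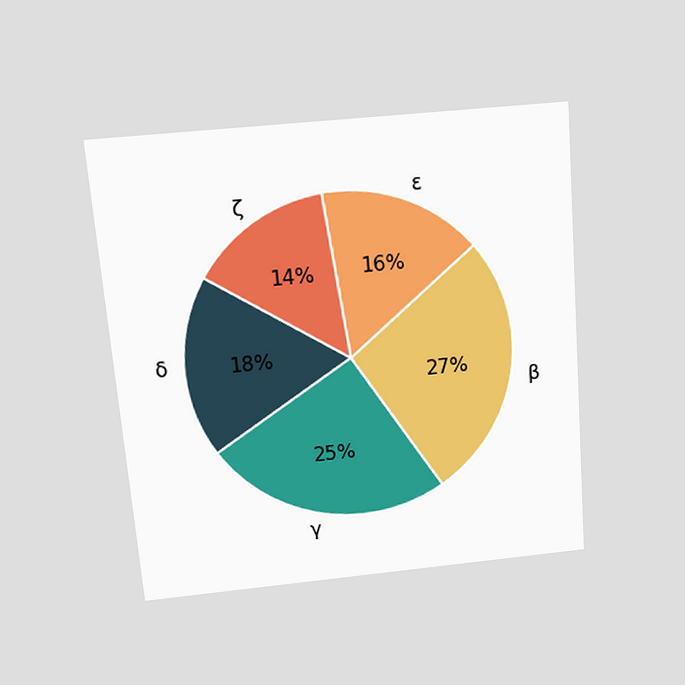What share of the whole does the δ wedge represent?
18%

The chart is tilted about 5° counter-clockwise and viewed slightly from above. The δ slice takes up 18% of the pie.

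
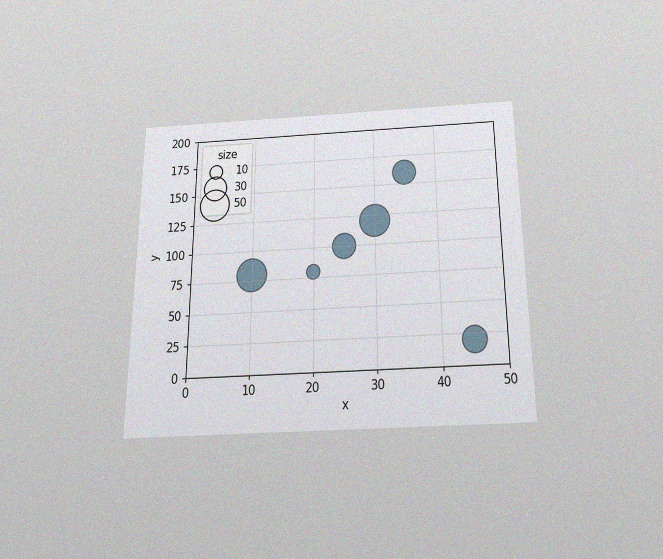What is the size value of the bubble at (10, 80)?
50

The chart is viewed slightly from below, with some photo noise. Matching the bubble at (10, 80) against the size legend gives 50.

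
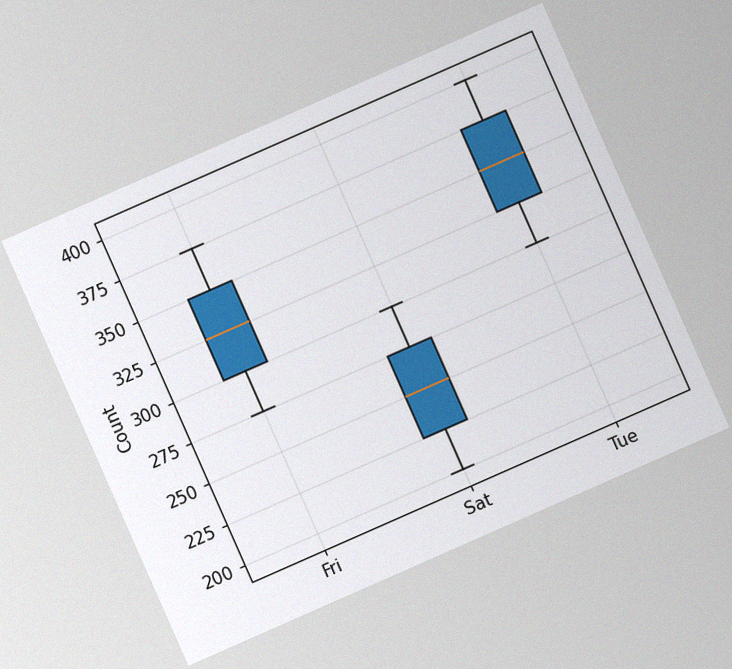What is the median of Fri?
The chart is tilted about 24° counter-clockwise, with some photo noise. The median line in the Fri box sits at 325.

325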